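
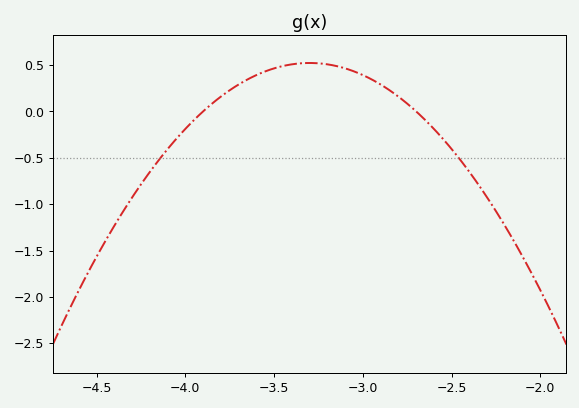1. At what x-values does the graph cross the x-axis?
-3.9, -2.7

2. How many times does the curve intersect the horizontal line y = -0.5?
2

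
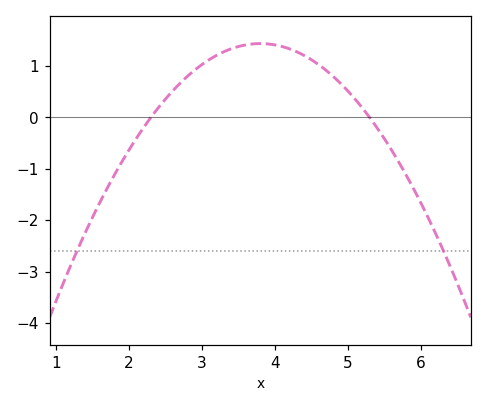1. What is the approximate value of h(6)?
-1.7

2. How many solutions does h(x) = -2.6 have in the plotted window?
2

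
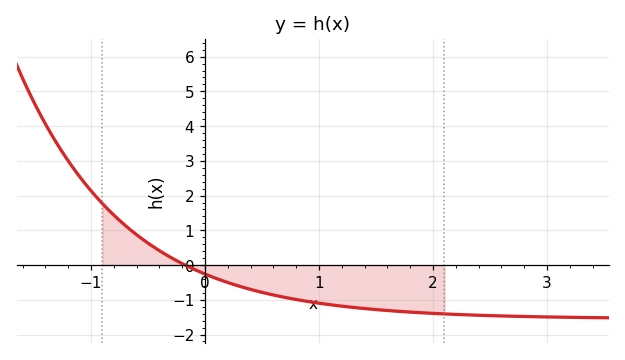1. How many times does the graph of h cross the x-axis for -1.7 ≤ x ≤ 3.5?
1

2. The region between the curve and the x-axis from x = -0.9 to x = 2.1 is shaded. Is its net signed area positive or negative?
negative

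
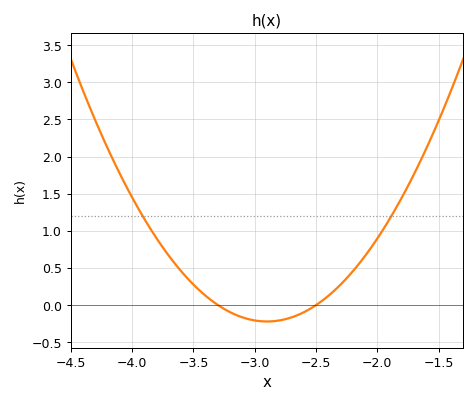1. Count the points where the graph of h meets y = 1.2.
2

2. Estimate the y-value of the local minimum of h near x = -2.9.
-0.221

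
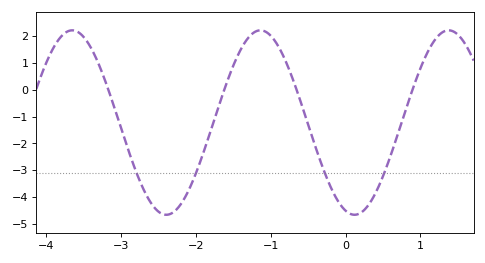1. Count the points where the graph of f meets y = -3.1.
4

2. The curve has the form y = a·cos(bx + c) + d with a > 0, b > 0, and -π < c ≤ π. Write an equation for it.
y = 3.44cos(2.5x + 2.84) - 1.22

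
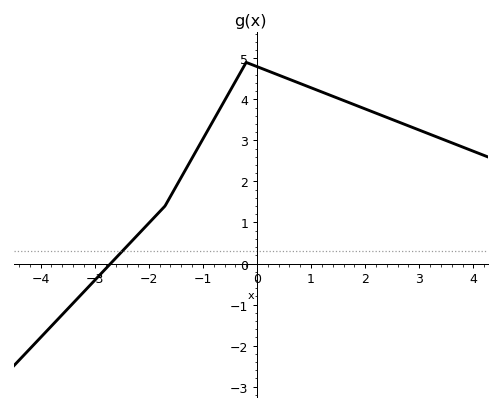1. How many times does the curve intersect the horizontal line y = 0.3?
1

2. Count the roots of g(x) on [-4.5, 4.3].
1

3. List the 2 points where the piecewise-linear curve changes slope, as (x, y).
(-1.7, 1.4); (-0.2, 4.9)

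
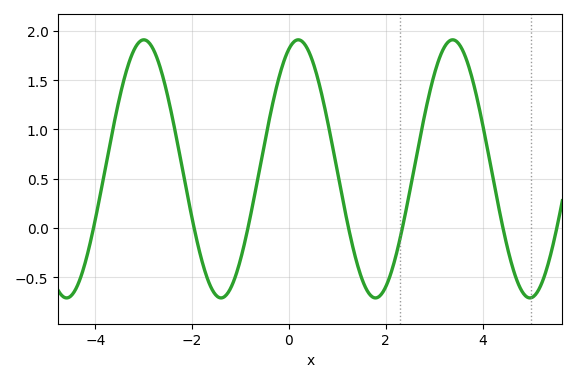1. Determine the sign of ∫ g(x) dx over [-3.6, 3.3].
positive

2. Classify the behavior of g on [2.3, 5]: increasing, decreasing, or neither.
neither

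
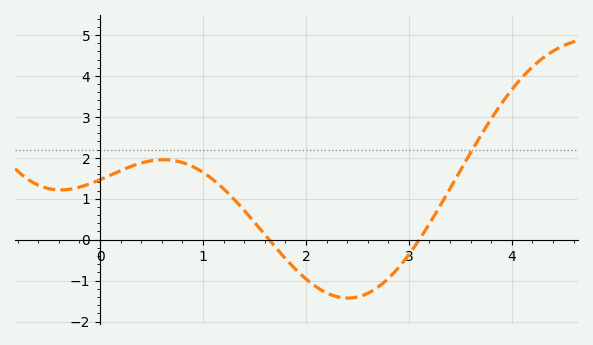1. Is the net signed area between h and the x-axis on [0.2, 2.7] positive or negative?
positive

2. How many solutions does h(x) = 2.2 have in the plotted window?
1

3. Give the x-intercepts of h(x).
1.6, 3.1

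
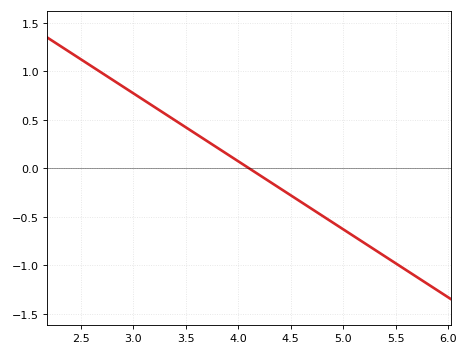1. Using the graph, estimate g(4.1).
0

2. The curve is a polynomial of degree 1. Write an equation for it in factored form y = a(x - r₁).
y = -0.7(x - 4.1)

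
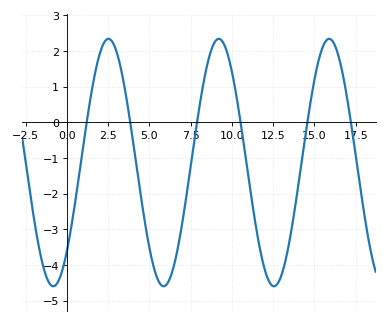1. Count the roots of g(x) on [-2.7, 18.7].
6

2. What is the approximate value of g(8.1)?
0.627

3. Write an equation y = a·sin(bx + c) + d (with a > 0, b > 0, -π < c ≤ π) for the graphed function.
y = 3.47sin(0.94x - 0.8) - 1.13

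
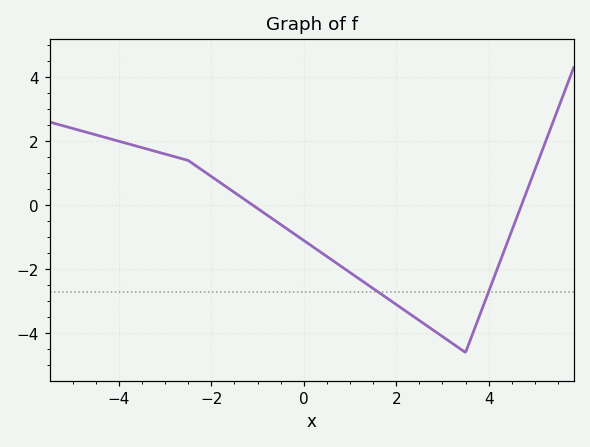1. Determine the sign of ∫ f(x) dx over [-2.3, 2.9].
negative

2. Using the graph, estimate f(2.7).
-3.8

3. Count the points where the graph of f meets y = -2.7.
2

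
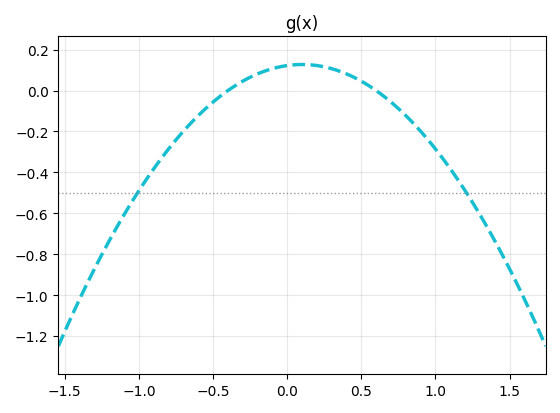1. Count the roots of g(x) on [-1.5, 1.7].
2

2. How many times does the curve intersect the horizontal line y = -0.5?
2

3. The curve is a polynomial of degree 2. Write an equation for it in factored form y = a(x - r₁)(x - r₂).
y = -0.51(x + 0.4)(x - 0.6)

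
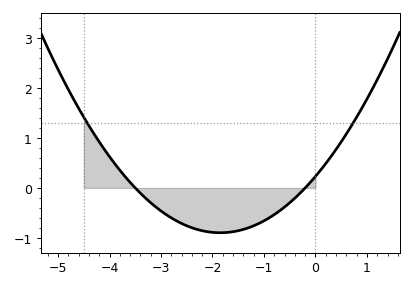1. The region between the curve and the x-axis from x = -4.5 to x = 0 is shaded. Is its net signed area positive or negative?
negative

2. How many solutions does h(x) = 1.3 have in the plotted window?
2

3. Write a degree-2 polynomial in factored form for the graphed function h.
y = 0.33(x + 3.5)(x + 0.2)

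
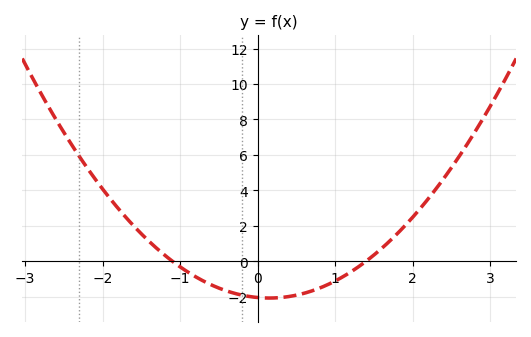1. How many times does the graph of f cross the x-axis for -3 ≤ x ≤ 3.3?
2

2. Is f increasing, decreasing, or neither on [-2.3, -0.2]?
decreasing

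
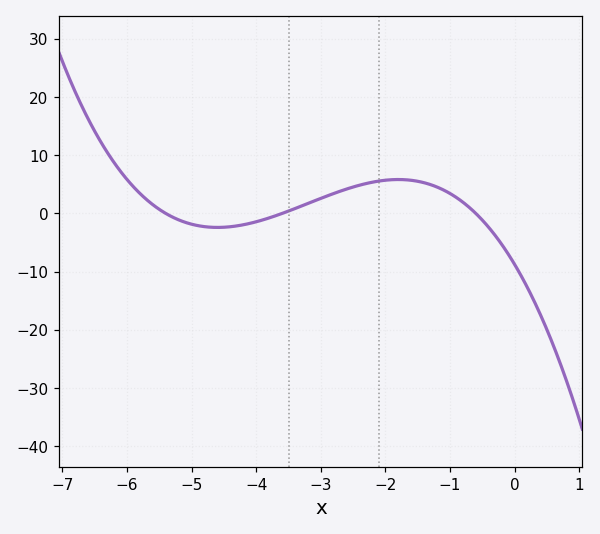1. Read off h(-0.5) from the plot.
-1.14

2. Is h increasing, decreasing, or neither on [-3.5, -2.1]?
increasing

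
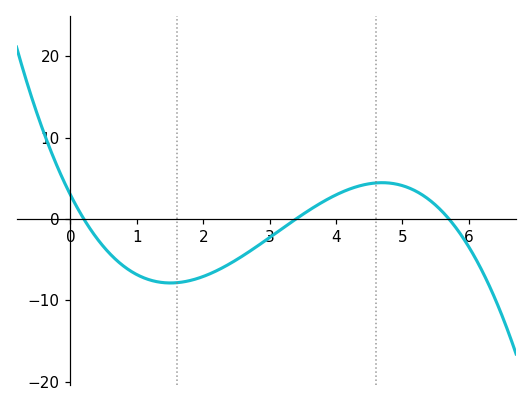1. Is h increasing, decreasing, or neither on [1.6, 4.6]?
increasing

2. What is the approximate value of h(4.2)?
4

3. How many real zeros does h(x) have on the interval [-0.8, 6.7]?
3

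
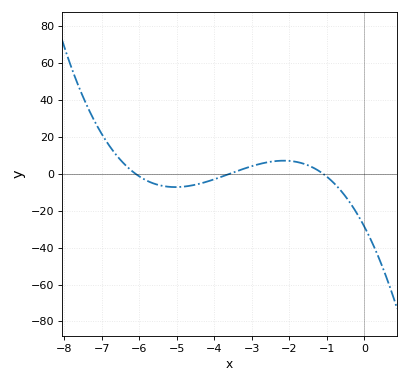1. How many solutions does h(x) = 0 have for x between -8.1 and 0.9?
3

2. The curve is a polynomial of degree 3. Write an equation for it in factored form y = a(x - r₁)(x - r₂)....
y = -1.19(x + 6.1)(x + 3.6)(x + 1.1)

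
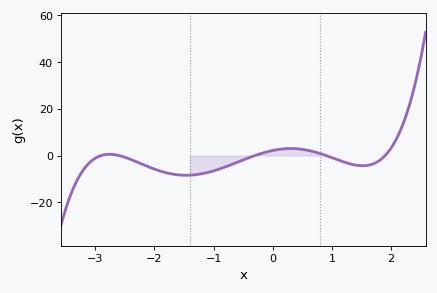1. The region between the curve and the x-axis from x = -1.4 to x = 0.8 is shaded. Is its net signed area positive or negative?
negative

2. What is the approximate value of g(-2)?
-6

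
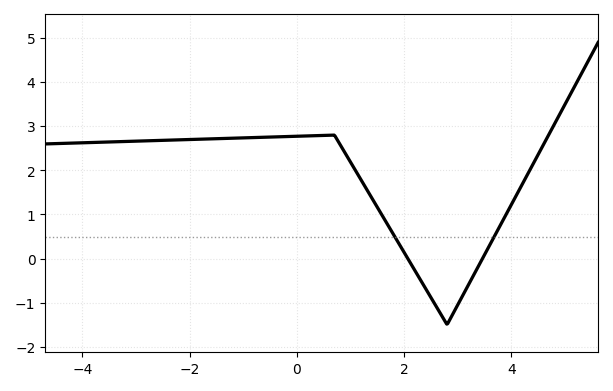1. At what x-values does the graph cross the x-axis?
2.07, 3.46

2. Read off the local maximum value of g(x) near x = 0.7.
2.8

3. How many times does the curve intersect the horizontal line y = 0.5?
2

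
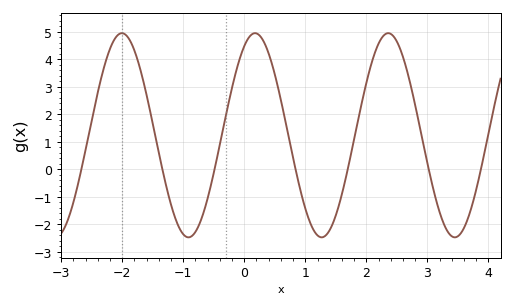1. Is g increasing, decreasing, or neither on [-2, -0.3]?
neither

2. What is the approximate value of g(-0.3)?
1.97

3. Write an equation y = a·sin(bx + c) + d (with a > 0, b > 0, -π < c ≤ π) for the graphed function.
y = 3.71sin(2.88x + 1.06) + 1.24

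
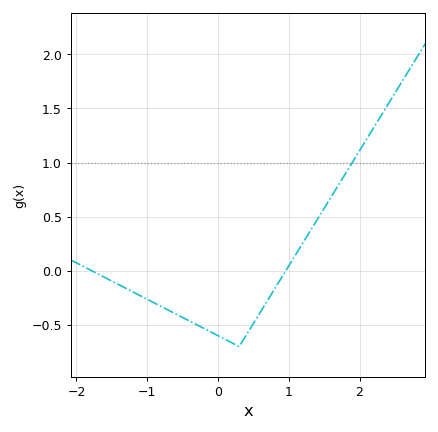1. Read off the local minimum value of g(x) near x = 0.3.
-0.7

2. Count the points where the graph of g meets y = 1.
1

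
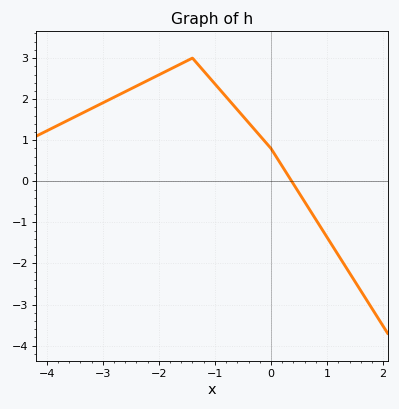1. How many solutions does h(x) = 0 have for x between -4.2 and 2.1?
1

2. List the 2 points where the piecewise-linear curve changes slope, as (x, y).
(-1.4, 3); (0, 0.8)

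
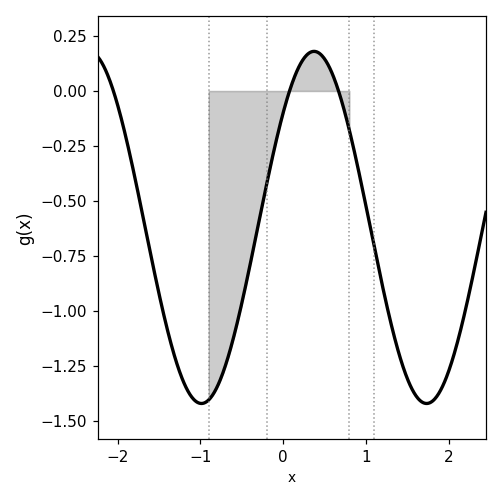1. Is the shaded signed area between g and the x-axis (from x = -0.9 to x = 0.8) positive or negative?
negative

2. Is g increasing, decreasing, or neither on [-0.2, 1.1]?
neither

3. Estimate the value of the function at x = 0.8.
-0.179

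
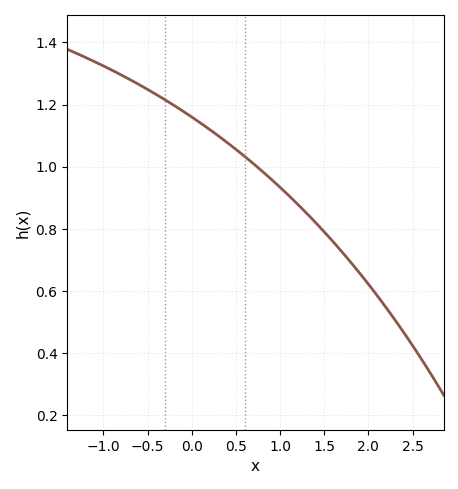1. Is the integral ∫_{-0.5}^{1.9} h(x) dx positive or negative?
positive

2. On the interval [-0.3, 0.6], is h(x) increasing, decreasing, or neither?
decreasing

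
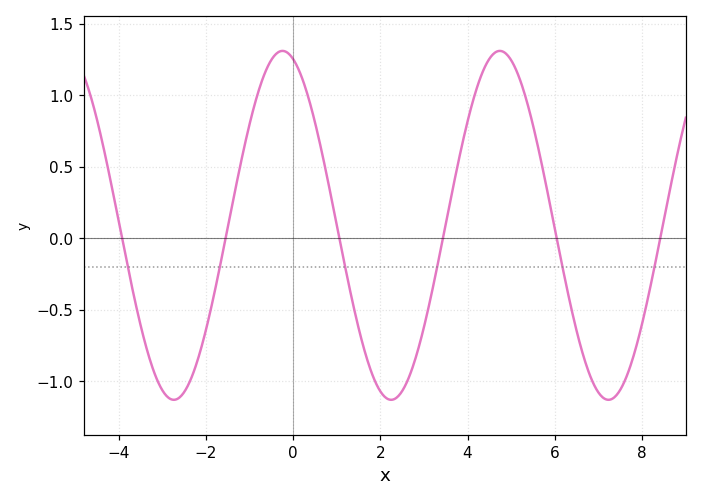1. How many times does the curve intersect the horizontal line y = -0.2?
6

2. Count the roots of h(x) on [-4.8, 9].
6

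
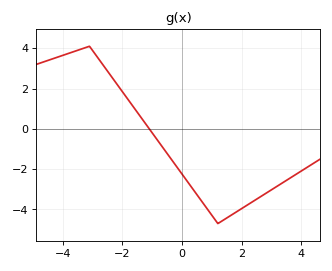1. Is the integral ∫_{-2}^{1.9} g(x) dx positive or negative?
negative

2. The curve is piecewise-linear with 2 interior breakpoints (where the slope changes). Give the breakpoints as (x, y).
(-3.1, 4.1); (1.2, -4.7)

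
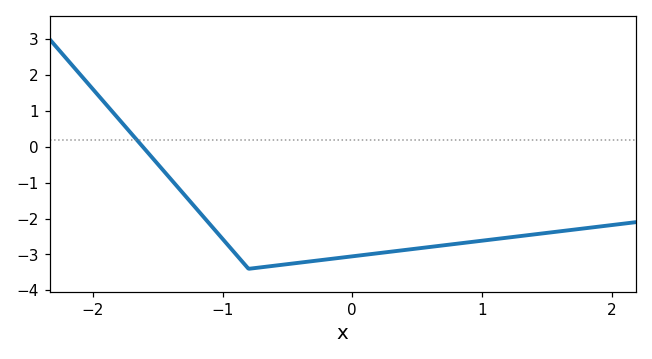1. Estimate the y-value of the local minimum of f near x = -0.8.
-3.4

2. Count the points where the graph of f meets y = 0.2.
1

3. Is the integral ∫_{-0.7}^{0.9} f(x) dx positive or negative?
negative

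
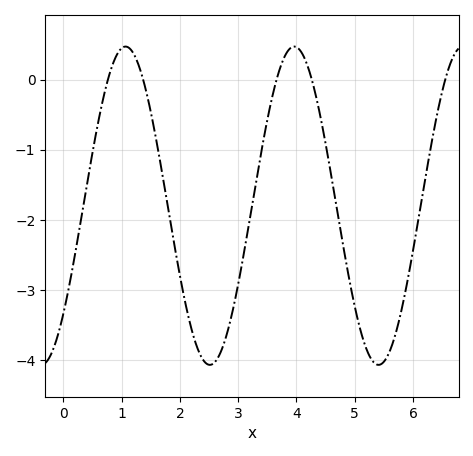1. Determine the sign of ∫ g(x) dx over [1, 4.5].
negative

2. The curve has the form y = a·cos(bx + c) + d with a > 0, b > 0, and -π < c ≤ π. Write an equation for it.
y = 2.27cos(2.17x - 2.31) - 1.8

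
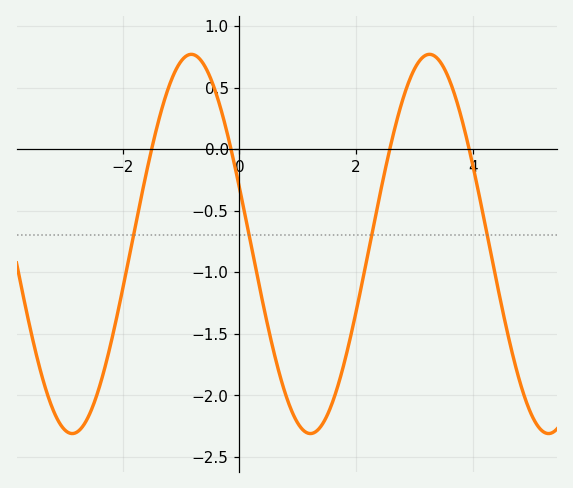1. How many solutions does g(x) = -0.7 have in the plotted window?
4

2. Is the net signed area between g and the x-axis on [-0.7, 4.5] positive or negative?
negative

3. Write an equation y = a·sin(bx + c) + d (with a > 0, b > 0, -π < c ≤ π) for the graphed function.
y = 1.54sin(1.54x + 2.84) - 0.77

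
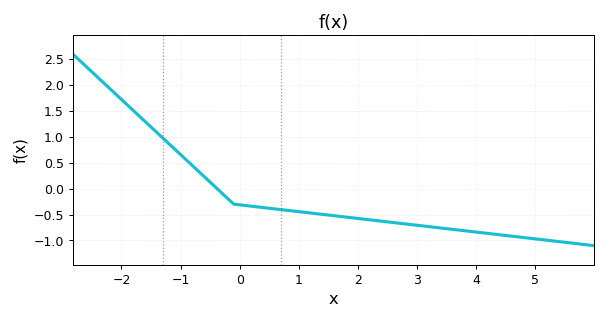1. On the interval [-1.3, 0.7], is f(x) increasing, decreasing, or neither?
decreasing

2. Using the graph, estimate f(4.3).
-0.878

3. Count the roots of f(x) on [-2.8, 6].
1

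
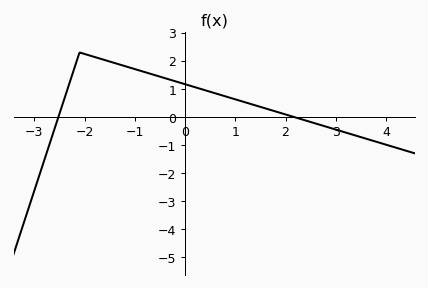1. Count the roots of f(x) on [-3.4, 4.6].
2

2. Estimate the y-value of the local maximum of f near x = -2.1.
2.3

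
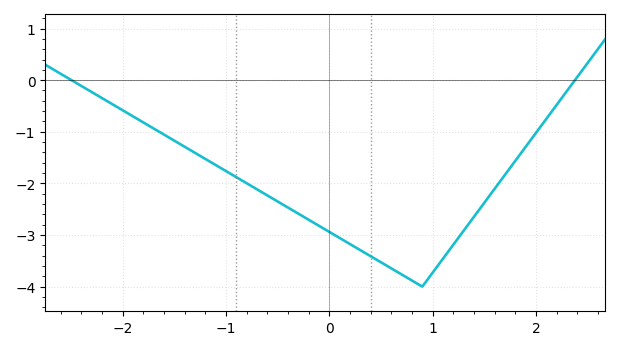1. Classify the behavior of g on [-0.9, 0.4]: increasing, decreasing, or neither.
decreasing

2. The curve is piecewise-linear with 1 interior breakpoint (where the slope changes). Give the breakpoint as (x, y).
(0.9, -4)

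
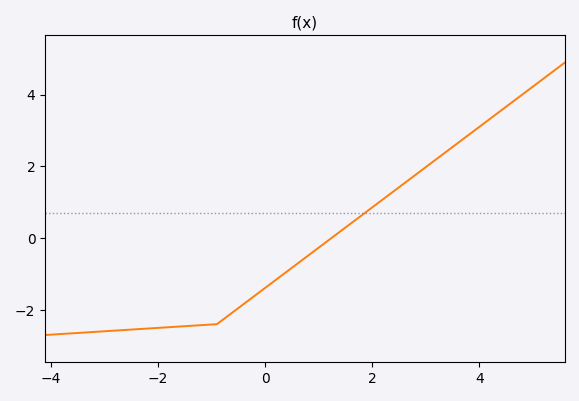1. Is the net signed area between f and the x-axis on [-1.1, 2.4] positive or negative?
negative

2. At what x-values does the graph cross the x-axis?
1.24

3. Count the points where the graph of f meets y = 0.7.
1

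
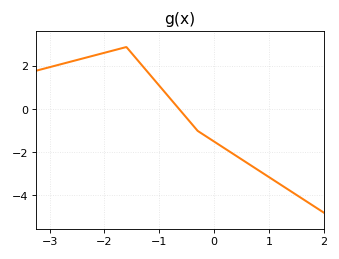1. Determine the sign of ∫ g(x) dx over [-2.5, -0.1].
positive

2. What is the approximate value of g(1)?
-3.2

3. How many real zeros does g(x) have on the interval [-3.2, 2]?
1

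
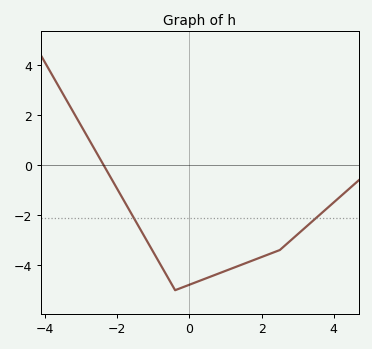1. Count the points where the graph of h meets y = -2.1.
2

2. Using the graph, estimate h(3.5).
-2.13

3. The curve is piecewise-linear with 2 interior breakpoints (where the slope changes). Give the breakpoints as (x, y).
(-0.4, -5); (2.5, -3.4)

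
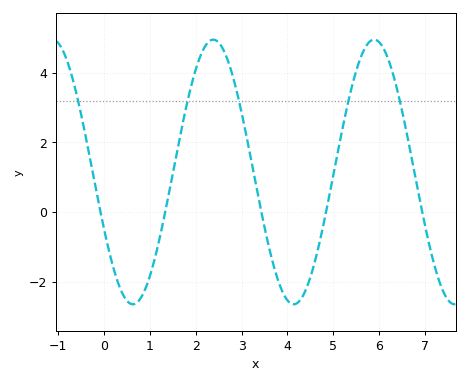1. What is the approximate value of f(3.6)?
-1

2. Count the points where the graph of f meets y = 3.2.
5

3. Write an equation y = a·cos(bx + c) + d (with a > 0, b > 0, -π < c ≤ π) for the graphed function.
y = 3.8cos(1.8x + 2) + 1.15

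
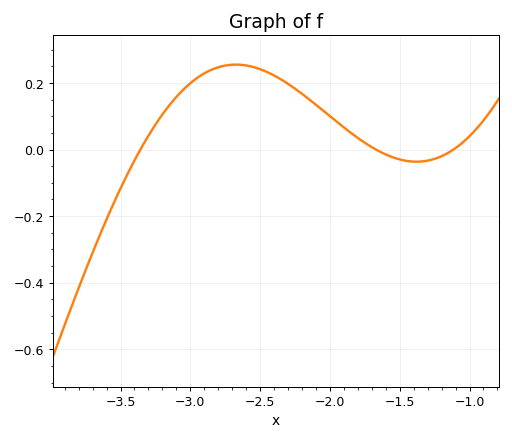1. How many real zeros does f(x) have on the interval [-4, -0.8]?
3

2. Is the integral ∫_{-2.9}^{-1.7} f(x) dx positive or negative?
positive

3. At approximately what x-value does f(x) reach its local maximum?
-2.67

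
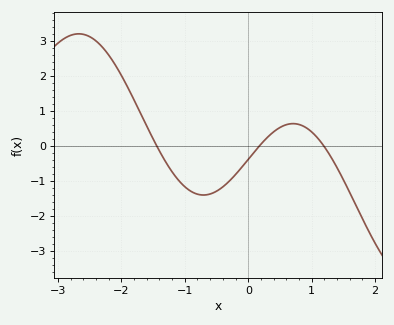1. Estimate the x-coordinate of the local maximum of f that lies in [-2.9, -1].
-2.67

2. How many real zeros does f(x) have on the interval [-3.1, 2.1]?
3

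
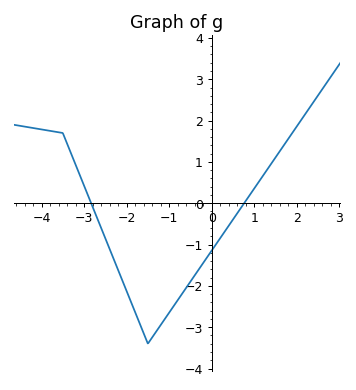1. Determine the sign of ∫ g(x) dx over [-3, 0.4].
negative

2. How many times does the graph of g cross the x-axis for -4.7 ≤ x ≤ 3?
2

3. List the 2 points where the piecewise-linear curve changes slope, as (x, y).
(-3.5, 1.7); (-1.5, -3.4)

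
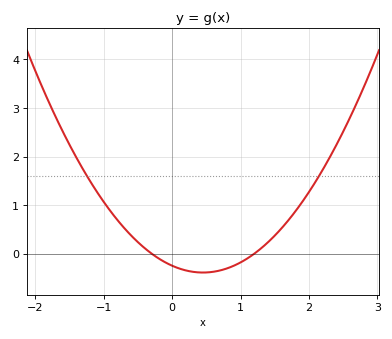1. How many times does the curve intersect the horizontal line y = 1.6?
2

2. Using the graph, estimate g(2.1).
1.5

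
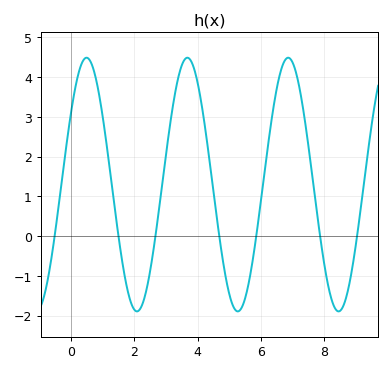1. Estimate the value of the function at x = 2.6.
-0.4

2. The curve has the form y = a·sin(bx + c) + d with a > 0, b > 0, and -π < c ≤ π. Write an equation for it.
y = 3.19sin(2x + 0.61) + 1.3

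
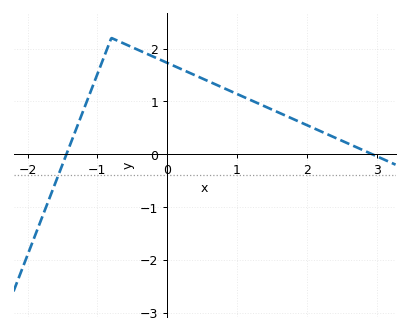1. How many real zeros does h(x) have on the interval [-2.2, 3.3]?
2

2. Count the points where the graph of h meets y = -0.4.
1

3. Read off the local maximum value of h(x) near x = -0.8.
2.2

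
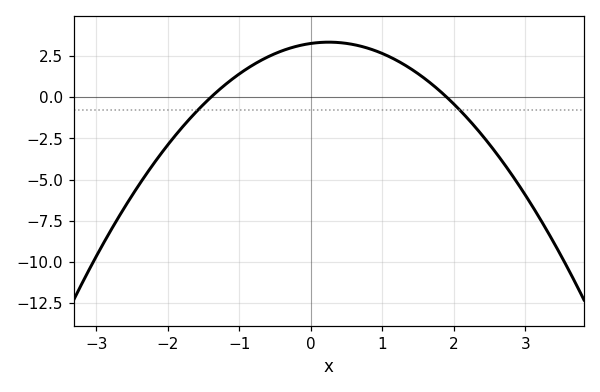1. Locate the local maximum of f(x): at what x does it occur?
0.2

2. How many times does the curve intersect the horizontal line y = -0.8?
2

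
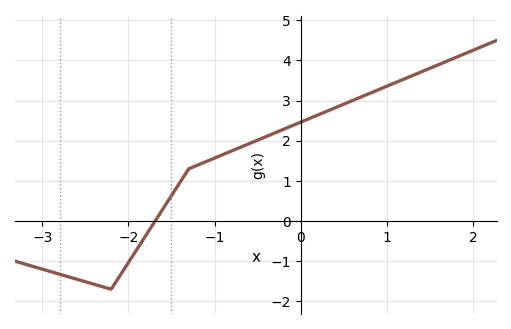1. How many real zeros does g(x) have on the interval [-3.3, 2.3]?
1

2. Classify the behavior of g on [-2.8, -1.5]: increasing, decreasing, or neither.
neither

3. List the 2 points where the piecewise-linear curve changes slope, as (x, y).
(-2.2, -1.7); (-1.3, 1.3)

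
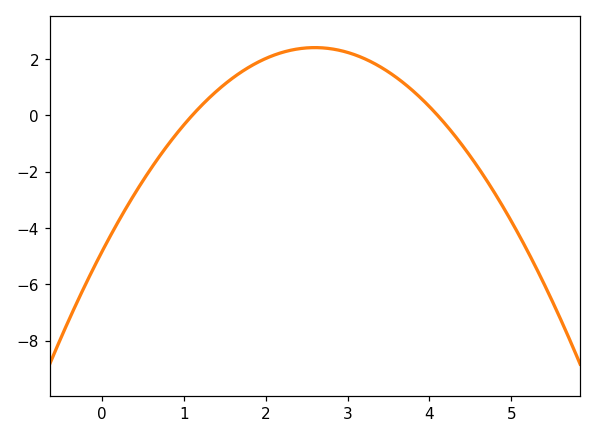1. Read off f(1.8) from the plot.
1.72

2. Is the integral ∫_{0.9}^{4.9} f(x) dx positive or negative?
positive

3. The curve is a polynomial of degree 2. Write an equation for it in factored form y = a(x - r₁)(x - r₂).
y = -1.07(x - 1.1)(x - 4.1)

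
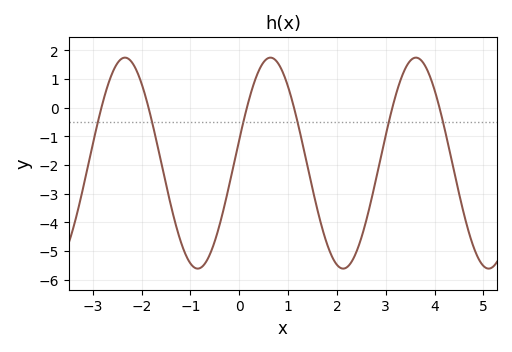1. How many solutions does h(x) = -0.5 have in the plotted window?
6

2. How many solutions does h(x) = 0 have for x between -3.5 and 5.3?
6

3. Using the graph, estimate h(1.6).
-3.6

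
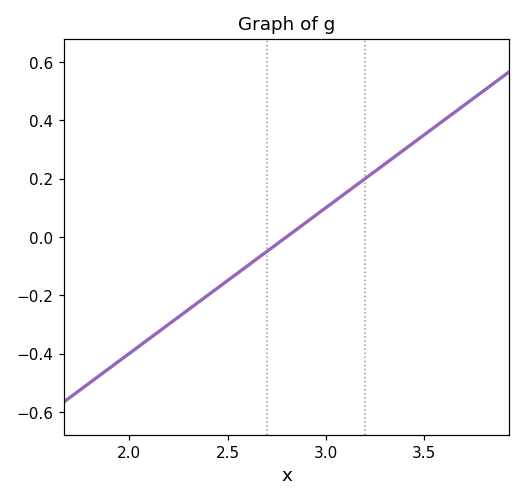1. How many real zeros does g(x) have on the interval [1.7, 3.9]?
1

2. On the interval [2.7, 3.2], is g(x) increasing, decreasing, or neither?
increasing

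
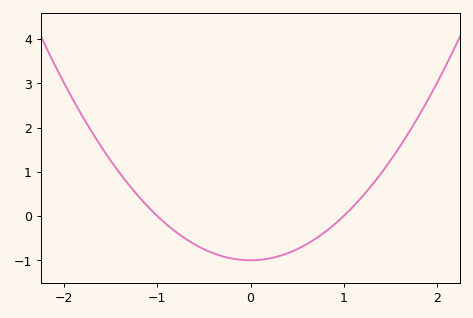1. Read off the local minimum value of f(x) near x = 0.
-1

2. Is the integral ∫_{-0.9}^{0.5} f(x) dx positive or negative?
negative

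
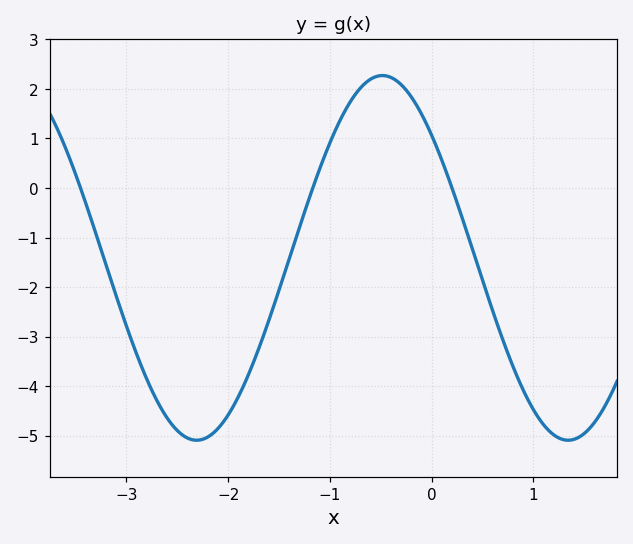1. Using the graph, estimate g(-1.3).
-0.8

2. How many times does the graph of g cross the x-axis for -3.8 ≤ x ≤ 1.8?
3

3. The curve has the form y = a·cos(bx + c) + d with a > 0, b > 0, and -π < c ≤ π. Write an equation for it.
y = 3.68cos(1.7x + 0.83) - 1.41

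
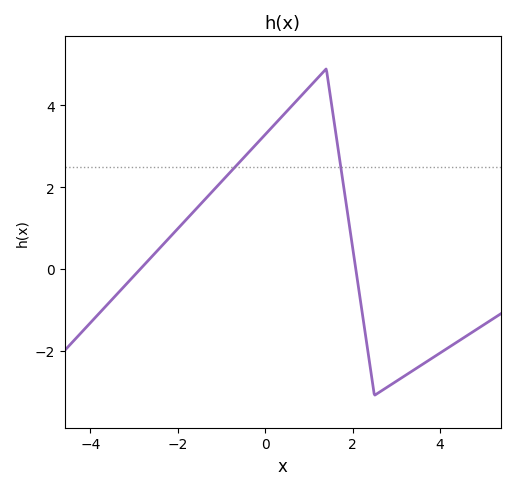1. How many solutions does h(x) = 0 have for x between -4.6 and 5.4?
2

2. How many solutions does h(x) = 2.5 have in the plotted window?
2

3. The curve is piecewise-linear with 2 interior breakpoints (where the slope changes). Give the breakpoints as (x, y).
(1.4, 4.9); (2.5, -3.1)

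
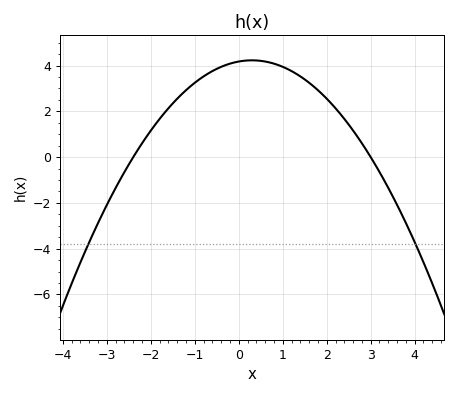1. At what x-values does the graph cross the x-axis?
-2.4, 3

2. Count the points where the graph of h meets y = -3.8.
2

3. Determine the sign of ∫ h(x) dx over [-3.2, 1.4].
positive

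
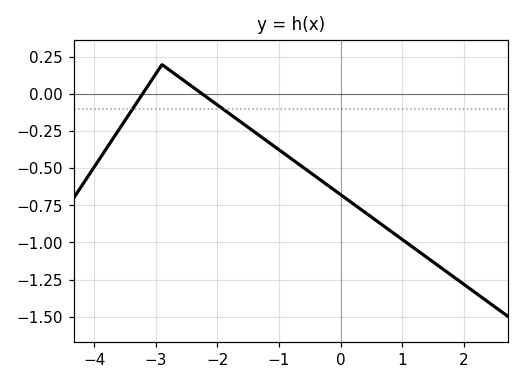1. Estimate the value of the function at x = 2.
-1.28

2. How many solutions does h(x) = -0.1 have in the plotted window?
2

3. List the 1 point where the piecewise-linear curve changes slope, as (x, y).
(-2.9, 0.2)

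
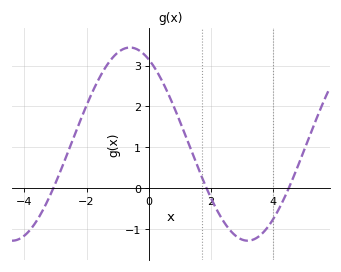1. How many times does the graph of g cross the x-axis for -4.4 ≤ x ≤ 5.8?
3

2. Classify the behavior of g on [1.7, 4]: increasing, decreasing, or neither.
neither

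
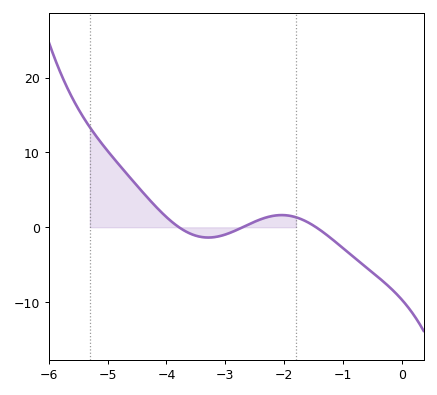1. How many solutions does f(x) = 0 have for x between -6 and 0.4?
3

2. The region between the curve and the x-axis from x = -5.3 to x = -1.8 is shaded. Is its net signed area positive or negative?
positive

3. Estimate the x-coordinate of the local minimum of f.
-3.29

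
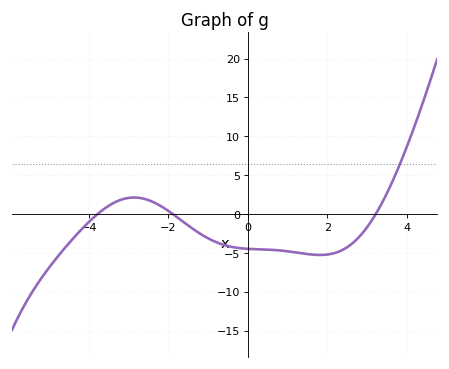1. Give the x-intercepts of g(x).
-3.78, -1.89, 3.21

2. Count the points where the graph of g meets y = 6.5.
1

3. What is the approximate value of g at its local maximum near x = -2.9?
2.13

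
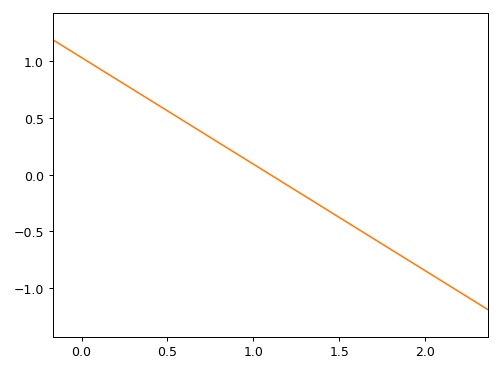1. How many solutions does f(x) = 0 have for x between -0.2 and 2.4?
1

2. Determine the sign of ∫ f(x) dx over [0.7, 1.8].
negative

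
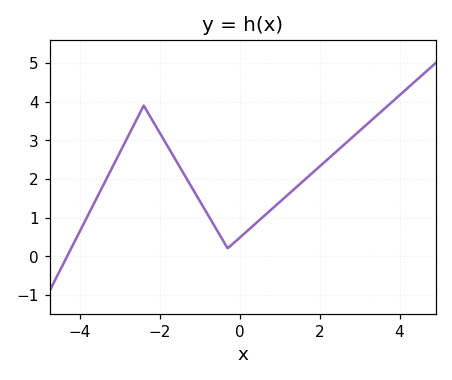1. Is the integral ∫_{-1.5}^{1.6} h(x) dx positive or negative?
positive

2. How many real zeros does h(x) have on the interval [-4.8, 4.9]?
1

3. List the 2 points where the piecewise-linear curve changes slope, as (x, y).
(-2.4, 3.9); (-0.3, 0.2)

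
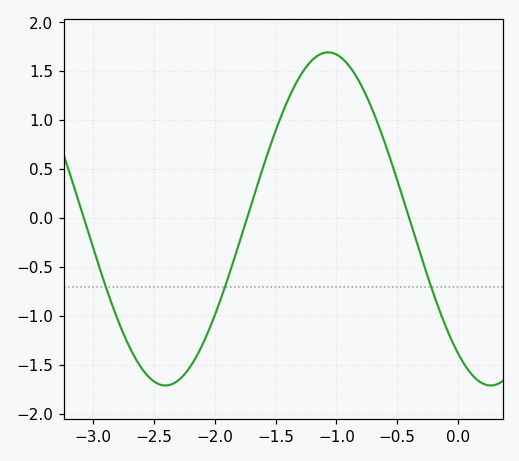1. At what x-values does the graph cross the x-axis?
-3.1, -1.75, -0.4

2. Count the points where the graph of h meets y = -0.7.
3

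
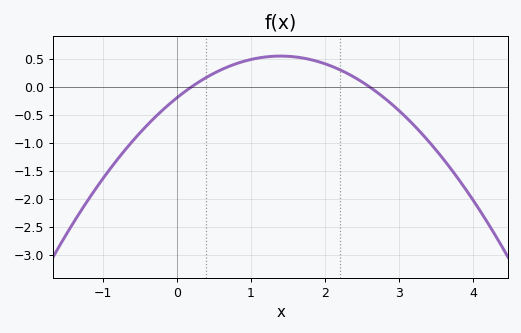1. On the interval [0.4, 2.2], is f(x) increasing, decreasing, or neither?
neither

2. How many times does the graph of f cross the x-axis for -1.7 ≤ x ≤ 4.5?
2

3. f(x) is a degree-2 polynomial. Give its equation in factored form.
y = -0.38(x - 0.2)(x - 2.6)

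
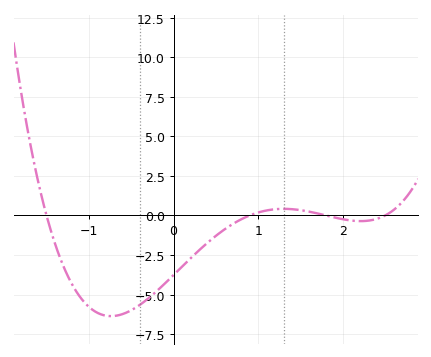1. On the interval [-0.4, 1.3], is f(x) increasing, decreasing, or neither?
increasing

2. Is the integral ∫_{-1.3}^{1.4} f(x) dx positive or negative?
negative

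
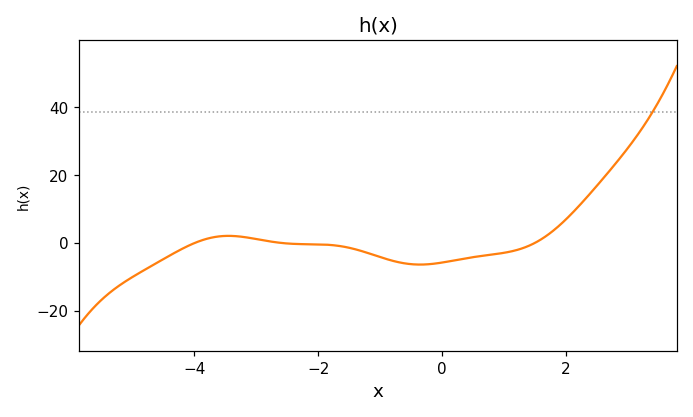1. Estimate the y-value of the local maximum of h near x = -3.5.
2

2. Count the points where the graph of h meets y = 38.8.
1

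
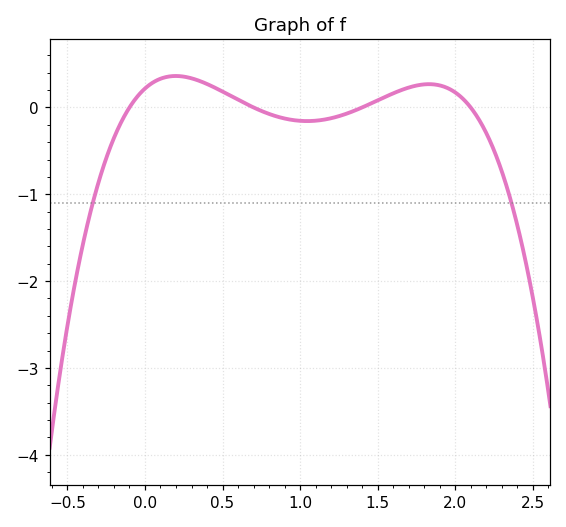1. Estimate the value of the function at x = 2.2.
-0.293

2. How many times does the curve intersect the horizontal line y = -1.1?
2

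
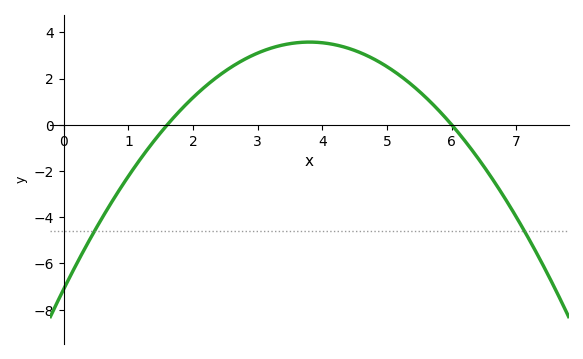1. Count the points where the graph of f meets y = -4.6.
2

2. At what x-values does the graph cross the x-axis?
1.6, 6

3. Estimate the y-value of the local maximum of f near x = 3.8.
3.6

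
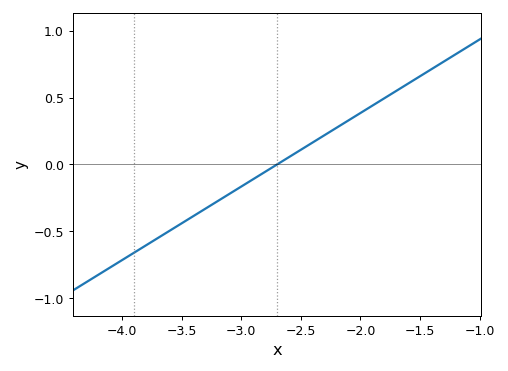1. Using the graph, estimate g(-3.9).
-0.65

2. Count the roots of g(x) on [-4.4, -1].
1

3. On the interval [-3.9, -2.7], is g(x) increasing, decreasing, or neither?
increasing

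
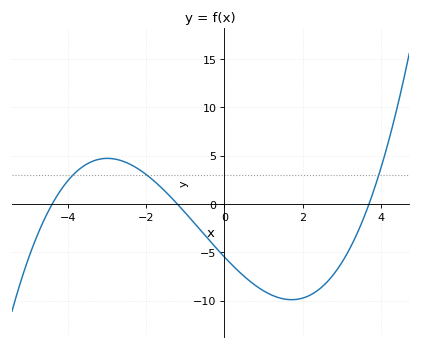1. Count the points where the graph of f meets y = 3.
3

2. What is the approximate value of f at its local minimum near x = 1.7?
-10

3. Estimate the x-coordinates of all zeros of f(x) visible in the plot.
-4.4, -1.2, 3.6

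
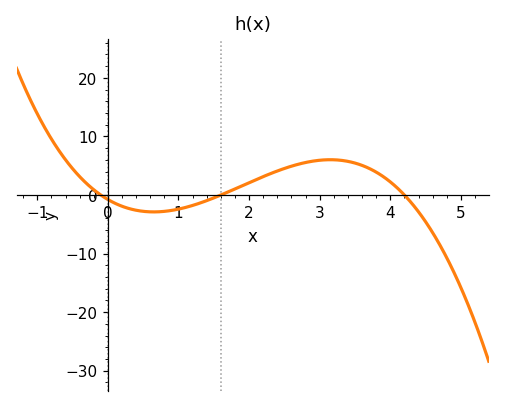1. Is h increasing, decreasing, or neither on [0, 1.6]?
neither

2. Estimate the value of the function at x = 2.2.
3.15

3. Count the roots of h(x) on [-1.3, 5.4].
3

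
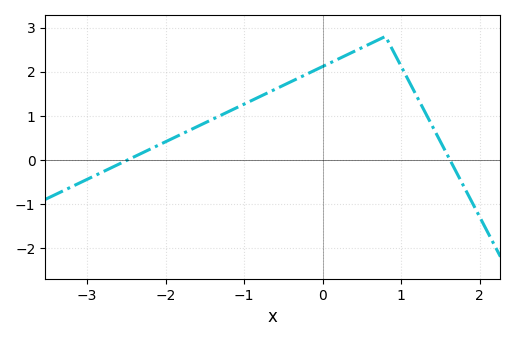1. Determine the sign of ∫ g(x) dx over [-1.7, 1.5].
positive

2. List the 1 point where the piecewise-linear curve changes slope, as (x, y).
(0.8, 2.8)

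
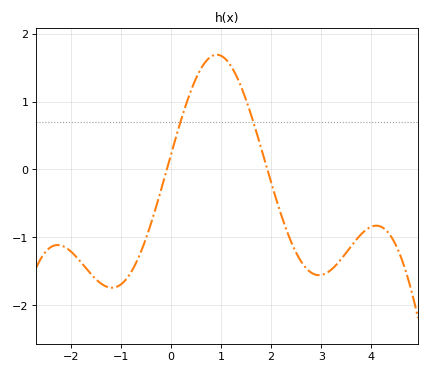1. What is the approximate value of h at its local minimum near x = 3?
-1.56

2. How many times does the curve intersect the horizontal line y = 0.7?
2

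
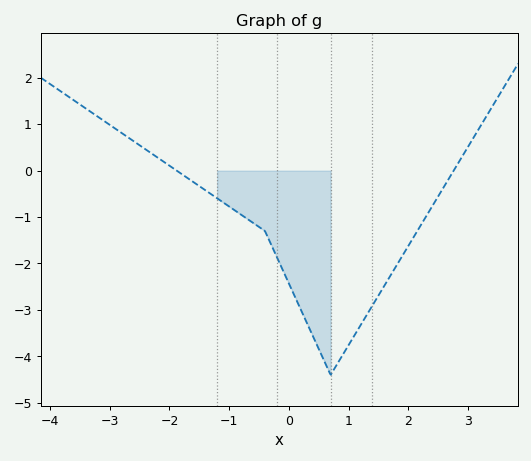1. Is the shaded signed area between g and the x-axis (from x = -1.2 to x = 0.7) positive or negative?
negative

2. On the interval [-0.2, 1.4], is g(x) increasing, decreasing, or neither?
neither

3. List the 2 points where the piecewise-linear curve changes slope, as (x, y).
(-0.4, -1.3); (0.7, -4.4)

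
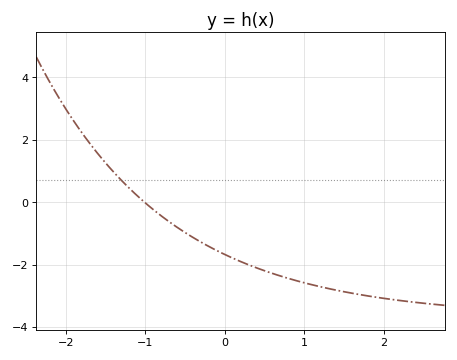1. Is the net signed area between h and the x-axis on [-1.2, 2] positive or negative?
negative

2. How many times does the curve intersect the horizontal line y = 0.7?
1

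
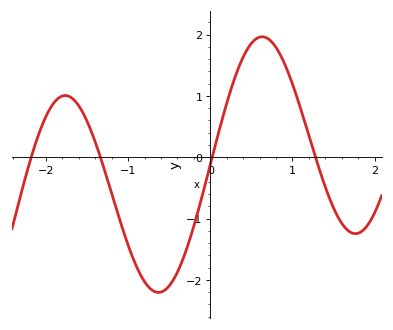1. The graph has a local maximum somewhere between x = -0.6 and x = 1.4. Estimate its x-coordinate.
0.6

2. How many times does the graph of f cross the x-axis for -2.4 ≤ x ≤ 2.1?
4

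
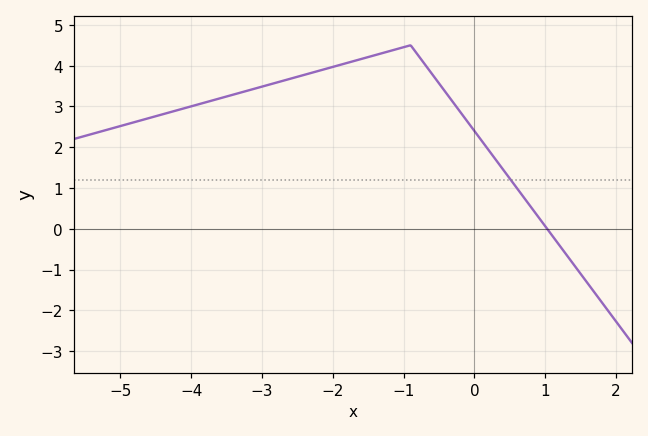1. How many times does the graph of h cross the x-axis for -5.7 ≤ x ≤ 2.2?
1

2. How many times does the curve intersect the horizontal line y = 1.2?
1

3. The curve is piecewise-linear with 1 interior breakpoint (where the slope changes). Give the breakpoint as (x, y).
(-0.9, 4.5)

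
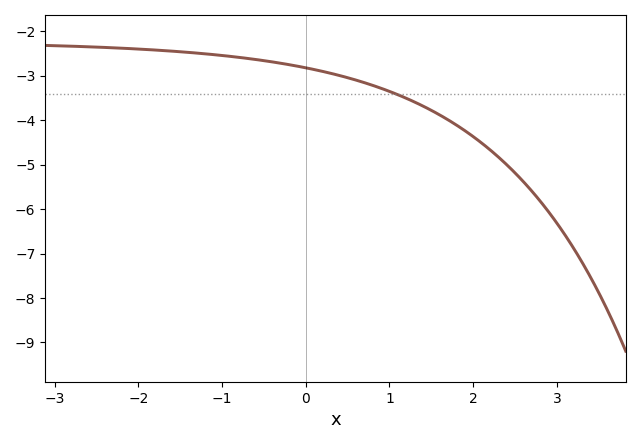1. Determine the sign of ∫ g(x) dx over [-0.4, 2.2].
negative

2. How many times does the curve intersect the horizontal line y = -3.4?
1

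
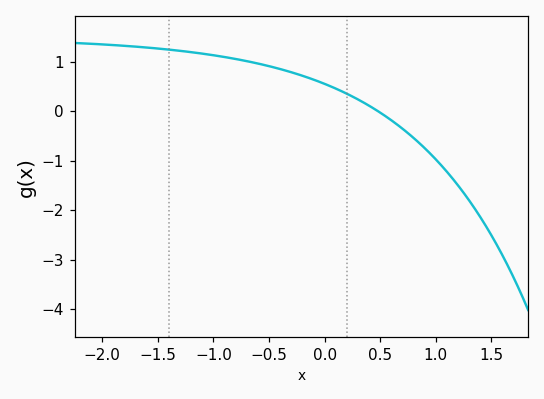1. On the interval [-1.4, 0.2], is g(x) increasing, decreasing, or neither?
decreasing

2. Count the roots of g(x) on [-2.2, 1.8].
1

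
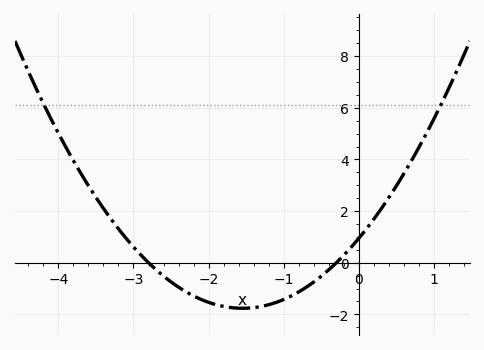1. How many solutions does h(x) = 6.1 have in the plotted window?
2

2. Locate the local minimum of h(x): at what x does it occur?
-1.55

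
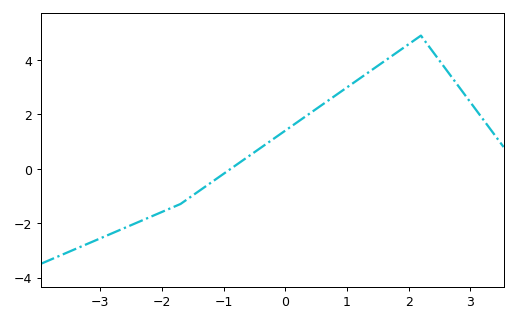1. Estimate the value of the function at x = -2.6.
-2.17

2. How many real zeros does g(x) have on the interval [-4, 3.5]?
1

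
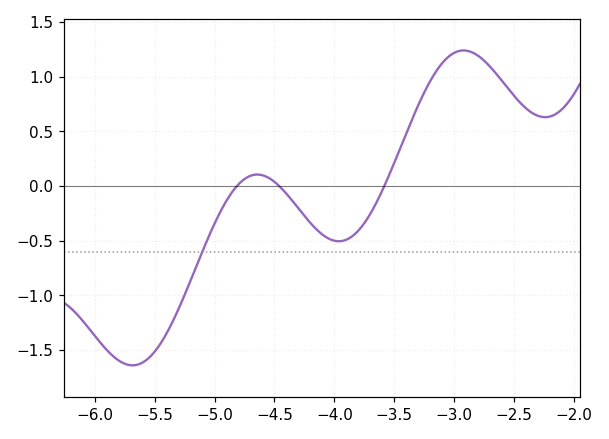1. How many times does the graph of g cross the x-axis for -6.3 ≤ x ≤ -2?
3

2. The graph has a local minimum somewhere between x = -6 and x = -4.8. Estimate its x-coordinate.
-5.7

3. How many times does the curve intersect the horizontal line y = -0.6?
1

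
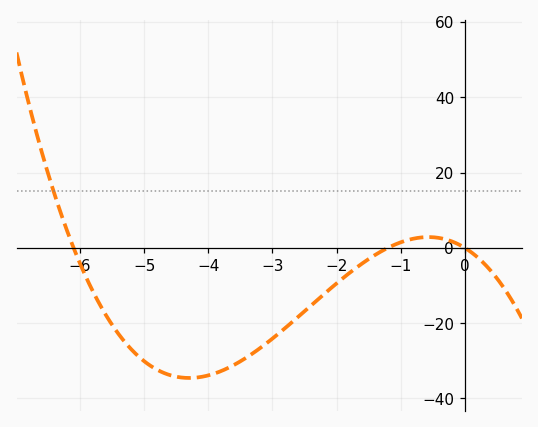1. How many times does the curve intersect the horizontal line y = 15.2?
1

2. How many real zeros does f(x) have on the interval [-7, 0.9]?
3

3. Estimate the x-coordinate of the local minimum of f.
-4.2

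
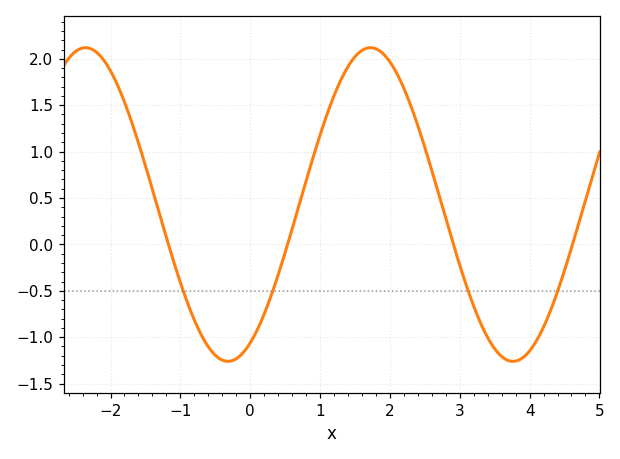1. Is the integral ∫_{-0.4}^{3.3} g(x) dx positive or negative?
positive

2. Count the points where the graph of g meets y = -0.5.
4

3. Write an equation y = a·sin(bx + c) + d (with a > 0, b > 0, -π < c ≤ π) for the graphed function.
y = 1.69sin(1.5x - 1.1) + 0.43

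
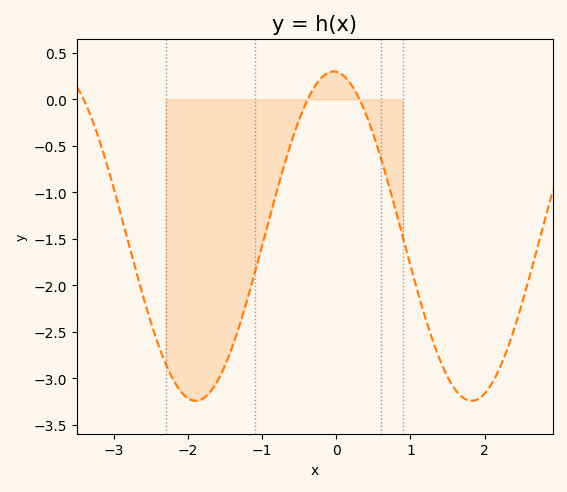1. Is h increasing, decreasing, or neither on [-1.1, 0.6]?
neither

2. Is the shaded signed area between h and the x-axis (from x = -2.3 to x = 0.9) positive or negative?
negative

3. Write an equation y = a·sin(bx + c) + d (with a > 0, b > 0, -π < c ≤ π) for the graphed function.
y = 1.77sin(1.69x + 1.63) - 1.47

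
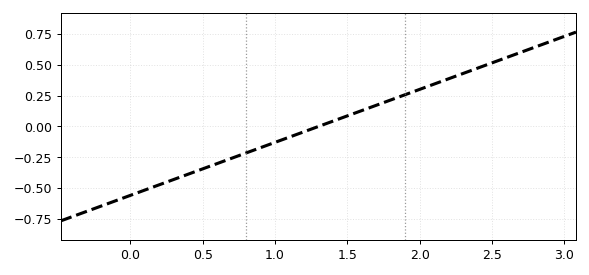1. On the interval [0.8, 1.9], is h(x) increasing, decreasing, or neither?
increasing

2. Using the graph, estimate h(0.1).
-0.52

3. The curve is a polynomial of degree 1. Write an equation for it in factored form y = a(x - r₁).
y = 0.43(x - 1.3)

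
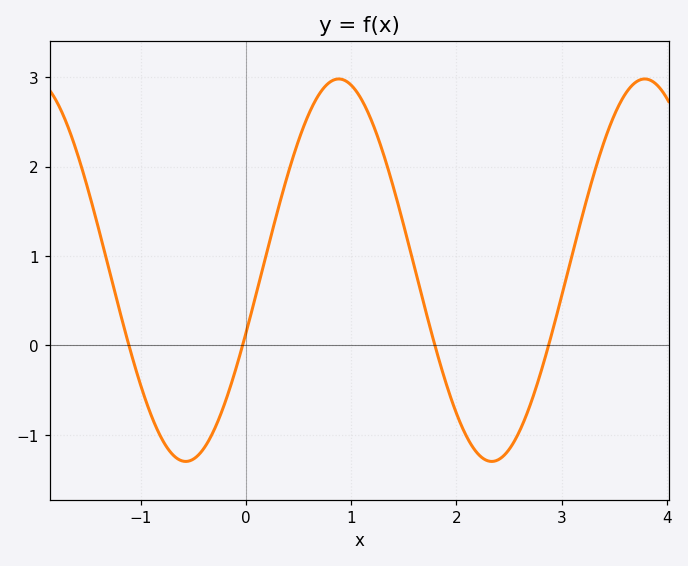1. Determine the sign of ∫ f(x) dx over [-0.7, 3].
positive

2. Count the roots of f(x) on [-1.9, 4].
4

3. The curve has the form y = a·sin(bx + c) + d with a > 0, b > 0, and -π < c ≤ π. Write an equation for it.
y = 2.14sin(2.16x - 0.332) + 0.84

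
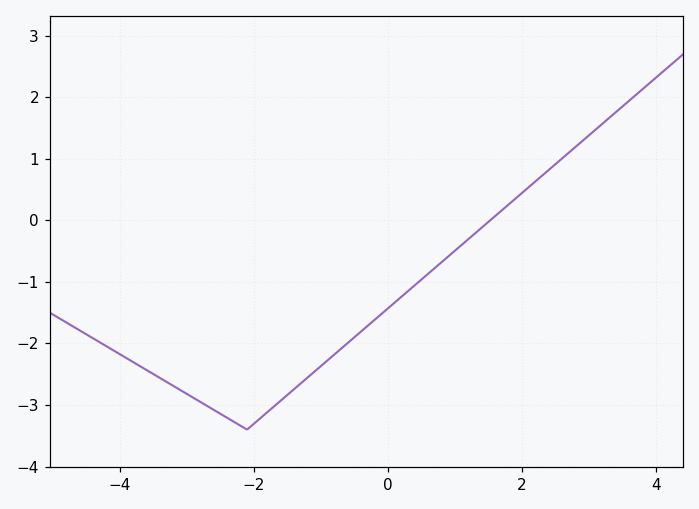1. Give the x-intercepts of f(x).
1.6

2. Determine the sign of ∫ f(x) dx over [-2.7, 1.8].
negative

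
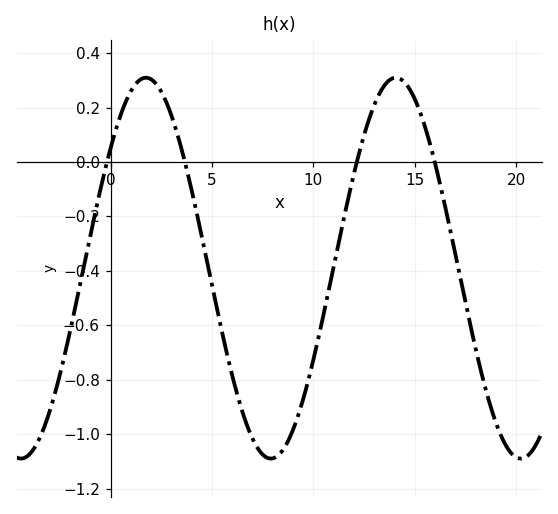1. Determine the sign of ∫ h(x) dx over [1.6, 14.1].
negative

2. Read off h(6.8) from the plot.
-0.982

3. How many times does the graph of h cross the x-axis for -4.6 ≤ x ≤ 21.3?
4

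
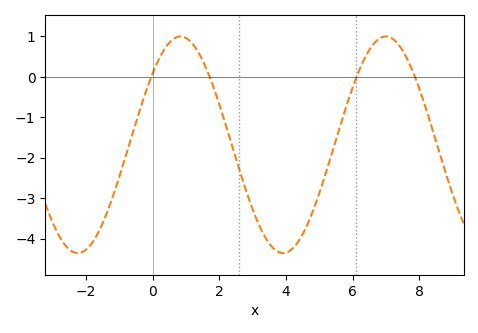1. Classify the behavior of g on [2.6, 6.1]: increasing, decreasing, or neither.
neither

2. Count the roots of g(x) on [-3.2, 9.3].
4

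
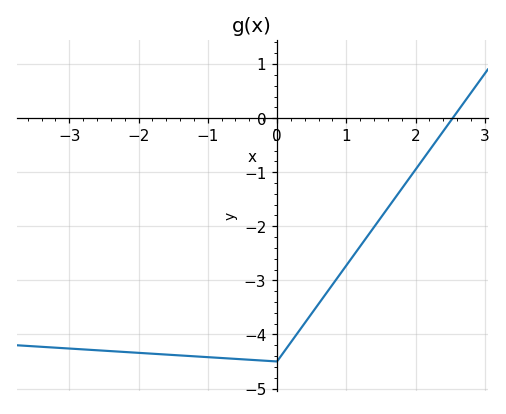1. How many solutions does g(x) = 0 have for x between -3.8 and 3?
1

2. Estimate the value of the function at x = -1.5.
-4.4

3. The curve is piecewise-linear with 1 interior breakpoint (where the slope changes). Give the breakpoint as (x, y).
(0, -4.5)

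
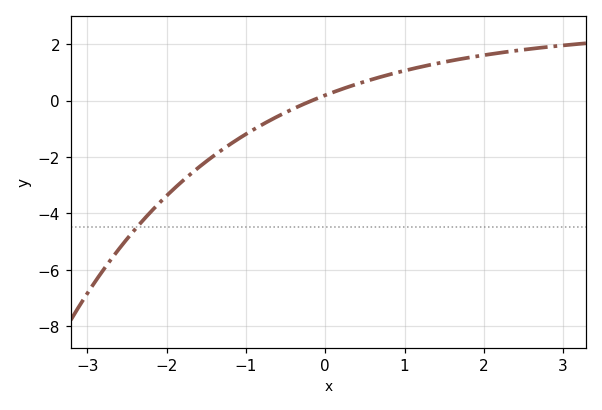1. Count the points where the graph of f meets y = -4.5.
1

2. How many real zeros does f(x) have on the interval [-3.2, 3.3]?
1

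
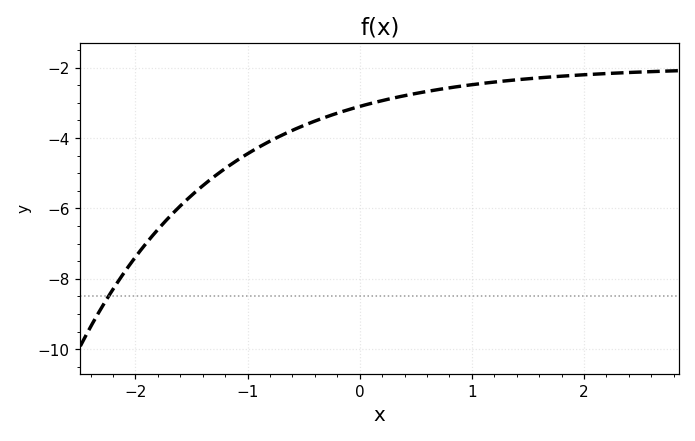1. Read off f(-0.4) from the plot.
-3.52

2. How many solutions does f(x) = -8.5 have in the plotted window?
1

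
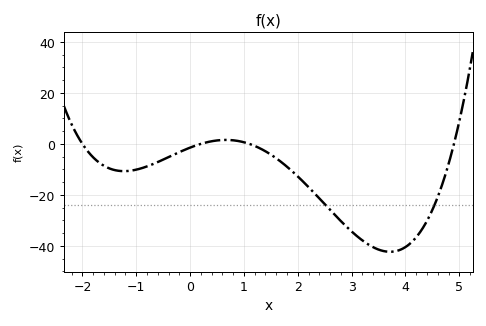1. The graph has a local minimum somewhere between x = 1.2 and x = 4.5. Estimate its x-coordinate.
3.71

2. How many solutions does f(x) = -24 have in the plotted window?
2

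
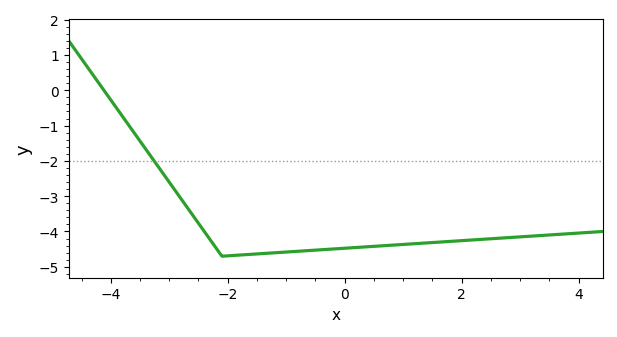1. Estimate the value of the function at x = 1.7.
-4.3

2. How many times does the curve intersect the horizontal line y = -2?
1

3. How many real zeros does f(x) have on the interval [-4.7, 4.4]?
1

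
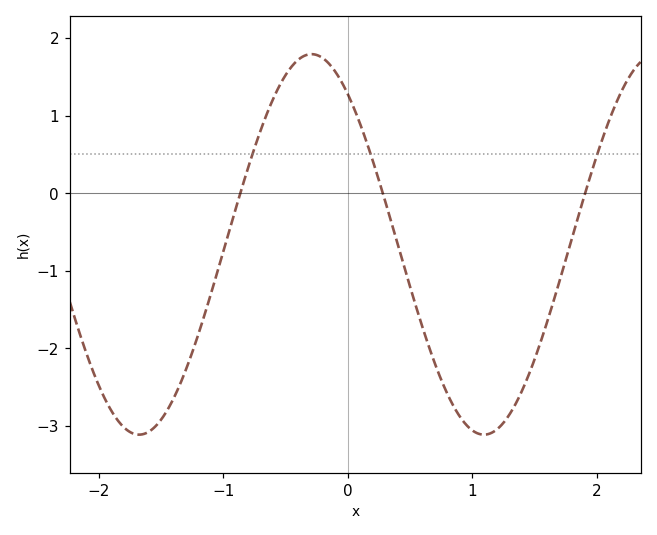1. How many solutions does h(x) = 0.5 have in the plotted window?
3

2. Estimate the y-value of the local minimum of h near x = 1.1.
-3.11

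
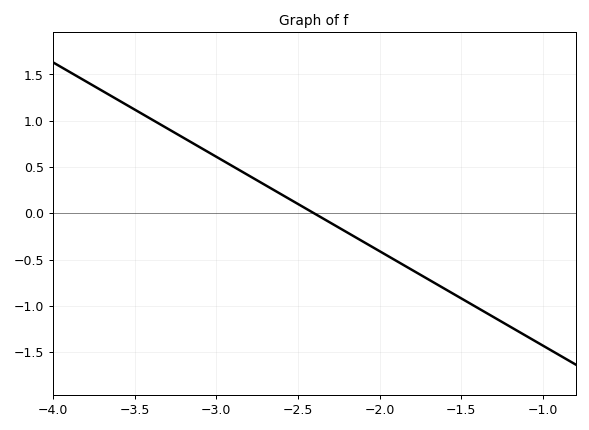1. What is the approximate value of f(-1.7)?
-0.7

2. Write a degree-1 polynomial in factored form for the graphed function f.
y = -1.02(x + 2.4)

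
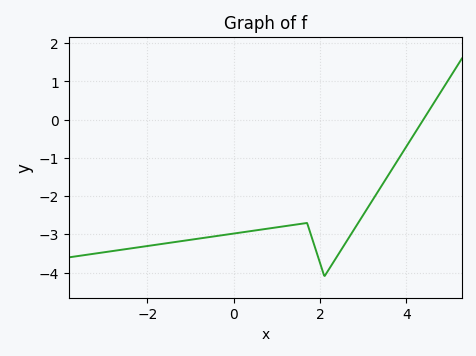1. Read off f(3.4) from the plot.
-1.77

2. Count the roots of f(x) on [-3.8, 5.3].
1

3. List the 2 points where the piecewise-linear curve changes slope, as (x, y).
(1.7, -2.7); (2.1, -4.1)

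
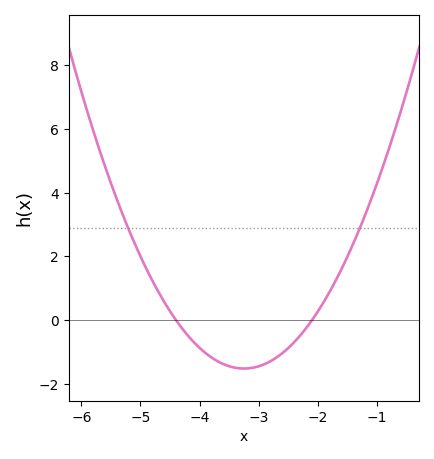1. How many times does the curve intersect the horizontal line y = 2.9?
2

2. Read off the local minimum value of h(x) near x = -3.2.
-1.52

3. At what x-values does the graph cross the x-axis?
-4.4, -2.1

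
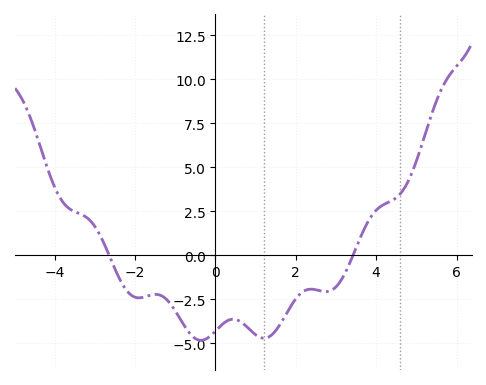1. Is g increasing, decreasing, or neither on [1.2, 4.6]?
neither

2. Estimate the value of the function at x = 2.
-2.4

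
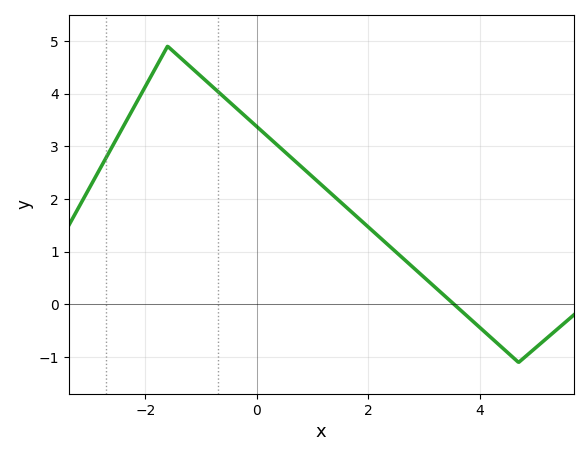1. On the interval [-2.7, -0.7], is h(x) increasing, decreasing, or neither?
neither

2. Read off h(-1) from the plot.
4.33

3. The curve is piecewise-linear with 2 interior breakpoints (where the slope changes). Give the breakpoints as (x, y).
(-1.6, 4.9); (4.7, -1.1)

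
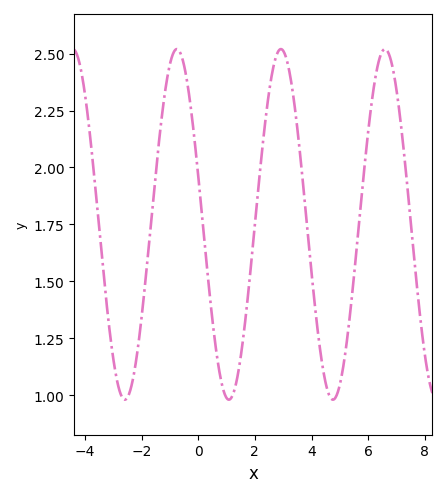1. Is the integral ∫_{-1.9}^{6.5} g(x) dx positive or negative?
positive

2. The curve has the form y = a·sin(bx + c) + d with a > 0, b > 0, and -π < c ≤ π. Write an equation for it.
y = 0.77sin(1.71x + 2.86) + 1.75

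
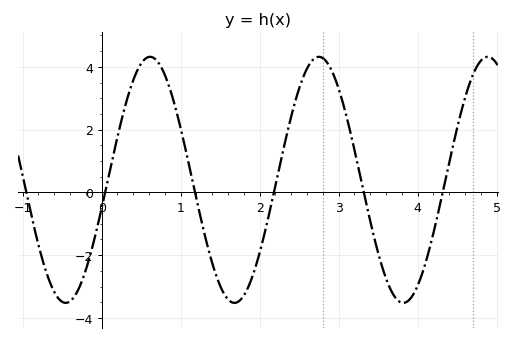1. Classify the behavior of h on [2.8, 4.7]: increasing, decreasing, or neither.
neither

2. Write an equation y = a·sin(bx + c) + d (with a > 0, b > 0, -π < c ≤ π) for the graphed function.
y = 3.92sin(2.94x - 0.232) + 0.4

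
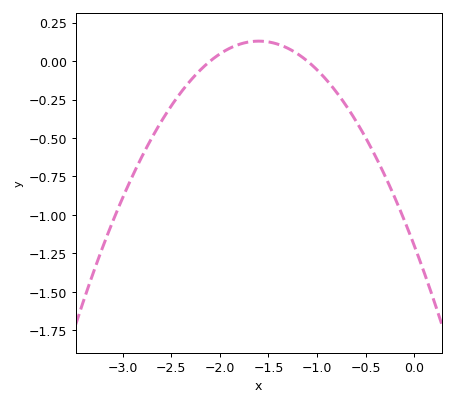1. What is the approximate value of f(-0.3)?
-0.75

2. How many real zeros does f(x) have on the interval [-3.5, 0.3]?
2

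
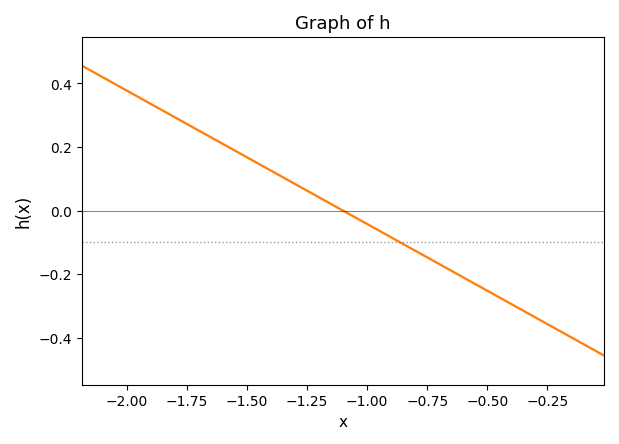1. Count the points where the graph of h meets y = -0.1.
1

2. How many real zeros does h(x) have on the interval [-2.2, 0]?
1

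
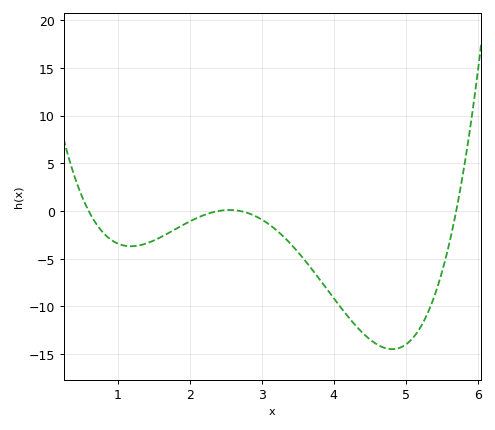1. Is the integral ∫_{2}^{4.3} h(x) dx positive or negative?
negative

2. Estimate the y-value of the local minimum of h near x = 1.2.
-3.7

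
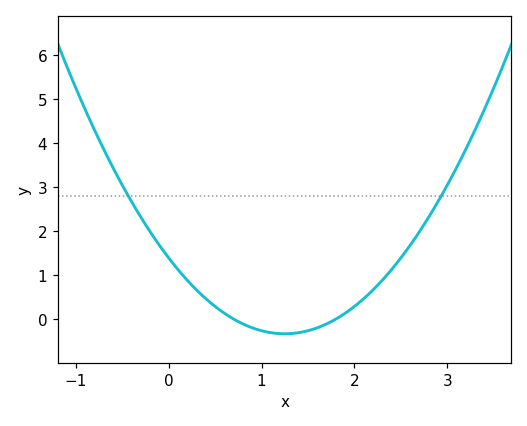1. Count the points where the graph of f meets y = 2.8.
2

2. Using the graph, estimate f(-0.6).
3.43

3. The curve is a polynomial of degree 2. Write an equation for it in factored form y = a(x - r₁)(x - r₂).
y = 1.1(x - 0.7)(x - 1.8)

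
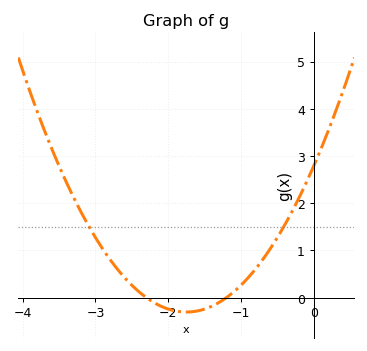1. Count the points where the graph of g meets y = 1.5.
2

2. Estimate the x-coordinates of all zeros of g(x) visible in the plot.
-2.3, -1.2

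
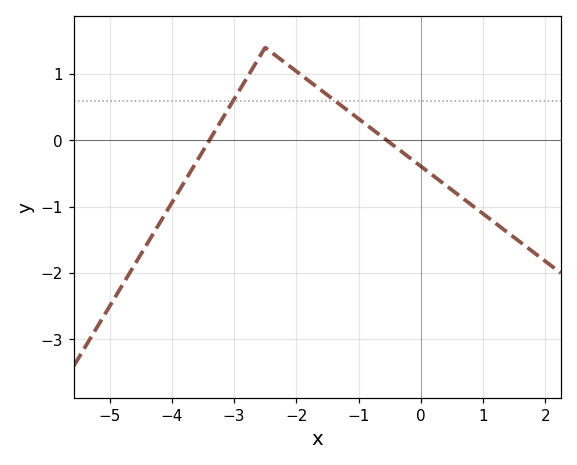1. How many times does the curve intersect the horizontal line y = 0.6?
2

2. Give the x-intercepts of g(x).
-3.4, -0.544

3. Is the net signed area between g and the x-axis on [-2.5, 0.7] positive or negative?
positive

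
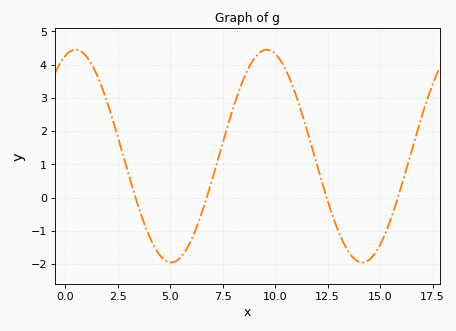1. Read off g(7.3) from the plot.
1.2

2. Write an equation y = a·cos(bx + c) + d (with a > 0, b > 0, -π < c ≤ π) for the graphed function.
y = 3.2cos(0.69x - 0.342) + 1.25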